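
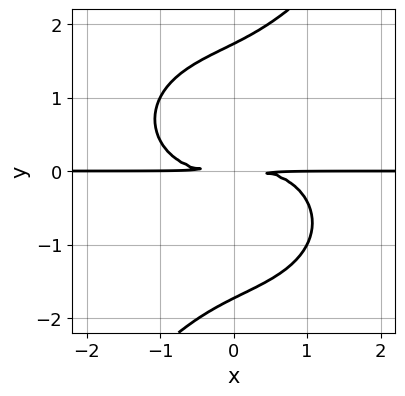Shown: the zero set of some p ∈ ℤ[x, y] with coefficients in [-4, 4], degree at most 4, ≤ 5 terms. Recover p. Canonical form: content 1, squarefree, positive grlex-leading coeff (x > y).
1. The degree is 4 — the shape is more complex than any degree-3 curve.
2. Observable constraints: every point of the x-axis in the box is on the curve.
3. Fitting integer coefficients to these (and the overall shape) gives p.

x^3*y + x*y^3 - y^4 + 3*y^2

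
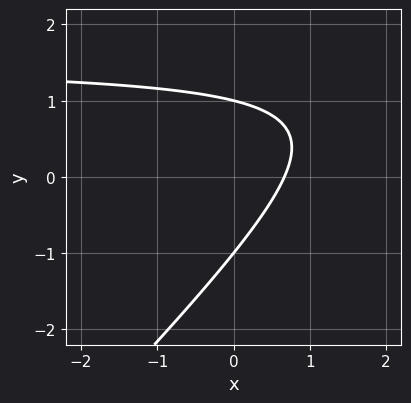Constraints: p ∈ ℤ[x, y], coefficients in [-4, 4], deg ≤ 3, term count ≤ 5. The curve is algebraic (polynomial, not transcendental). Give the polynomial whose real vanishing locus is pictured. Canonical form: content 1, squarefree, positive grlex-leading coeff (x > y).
2*x*y - 2*y^2 - 3*x + 2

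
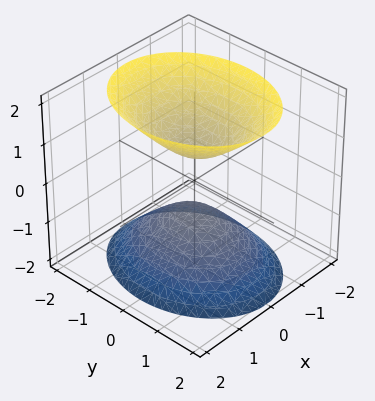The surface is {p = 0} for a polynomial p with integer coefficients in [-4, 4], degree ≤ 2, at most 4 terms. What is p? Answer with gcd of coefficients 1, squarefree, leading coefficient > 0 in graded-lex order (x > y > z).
1. The picture has 2 separate pieces. They look like related sheets of one shape, so recover p as a whole.
2. Degree: two sheets facing apart; a quadric, so deg p = 2.
3. Symmetries: it's symmetric under x → −x, forcing even powers of x; the z ↦ −z reflection is a symmetry, so z appears only in even powers; it's symmetric under y → −y, forcing even powers of y.
4. Observable constraints: no y-intercept at any integer in the box; no x-intercept at any integer in the box.
5. Matching integer coefficients to the picture gives p.

3*x^2 + 2*y^2 - 2*z^2 + 1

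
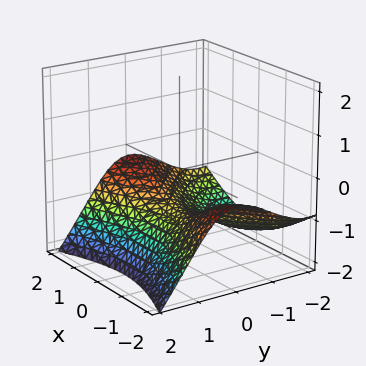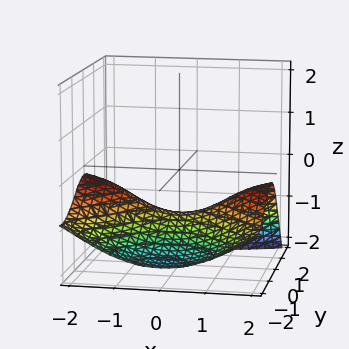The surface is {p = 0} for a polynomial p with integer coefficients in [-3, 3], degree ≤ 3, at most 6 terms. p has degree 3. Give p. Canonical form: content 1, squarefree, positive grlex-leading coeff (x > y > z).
x^2*z + y^3 + z^3 + 3*y^2 + 1

First, degree: the shape is more complex than any degree-2 surface, so deg p = 3.
Then, against the integer gridlines: the surface avoids every integer x-axis point in the box; it crosses the z-axis at the gridline z = -1; the surface avoids every integer y-axis point in the box.
Finally, fitting integer coefficients to these (and the overall shape) gives p.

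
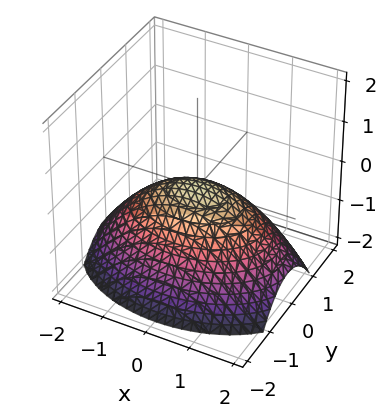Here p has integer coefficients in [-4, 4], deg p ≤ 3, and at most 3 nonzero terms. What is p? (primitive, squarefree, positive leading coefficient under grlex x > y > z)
(a) deg p = 2. A single bowl opening along one axis; a quadric.
(b) Symmetries: it's symmetric under y → −y, forcing even powers of y; mirror symmetry x ↦ −x ⇒ only even powers of x.
(c) From the visible intercepts: it crosses the z-axis at the gridline z = 0; it meets the x-axis at x = 0 (among the integer gridlines); it crosses the y-axis at the gridline y = 0.
(d) These observations pin down the coefficients.

x^2 + 2*y^2 + 3*z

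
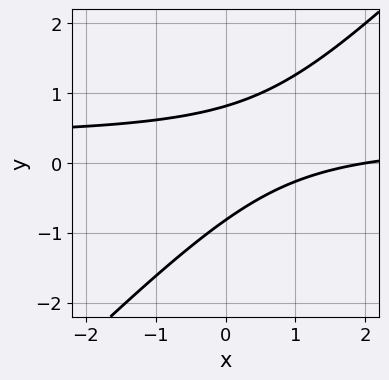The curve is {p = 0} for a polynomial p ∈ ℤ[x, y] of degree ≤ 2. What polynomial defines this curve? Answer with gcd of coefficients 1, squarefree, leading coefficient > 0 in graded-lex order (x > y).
3*x*y - 3*y^2 - x + 2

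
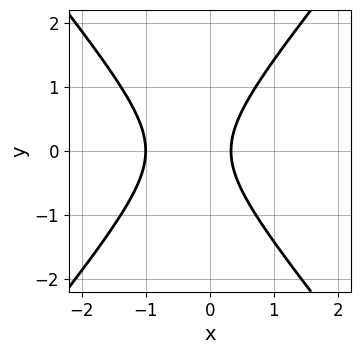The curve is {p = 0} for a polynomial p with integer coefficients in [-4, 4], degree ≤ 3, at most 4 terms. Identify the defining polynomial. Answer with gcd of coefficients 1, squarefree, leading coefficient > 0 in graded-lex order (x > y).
First, the degree is 2 — a generic line meets the curve in up to 2 points.
Next, symmetries: mirror symmetry y ↦ −y ⇒ only even powers of y.
Then, against the integer gridlines: one x-axis crossing is at x = -1; no y-intercept at any integer in the box.
Finally, the integer polynomial consistent with all of this is the stated p.

3*x^2 - 2*y^2 + 2*x - 1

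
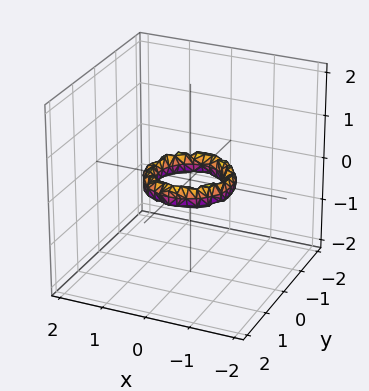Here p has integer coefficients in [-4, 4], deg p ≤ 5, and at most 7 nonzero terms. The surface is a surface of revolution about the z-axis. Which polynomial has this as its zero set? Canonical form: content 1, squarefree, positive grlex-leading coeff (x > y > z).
2*x^4 + 4*x^2*y^2 + 2*y^4 - 3*x^2 - 3*y^2 + 2*z^2 + 1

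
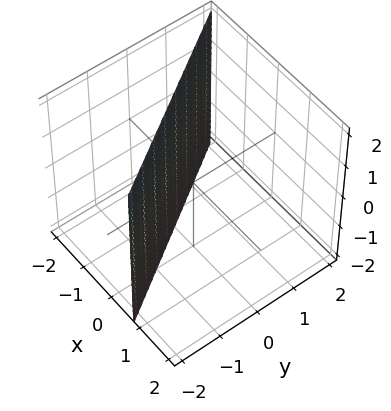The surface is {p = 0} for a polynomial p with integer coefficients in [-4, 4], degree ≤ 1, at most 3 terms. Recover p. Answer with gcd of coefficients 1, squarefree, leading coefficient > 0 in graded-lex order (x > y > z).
1. Degree: every cross-section is a straight line — this is a plane, so deg p = 1.
2. From the axis intercepts and sections: one y-axis crossing is at y = -1; the surface avoids every integer z-axis point in the box.
3. Putting this together gives p.

3*x + 2*y + 2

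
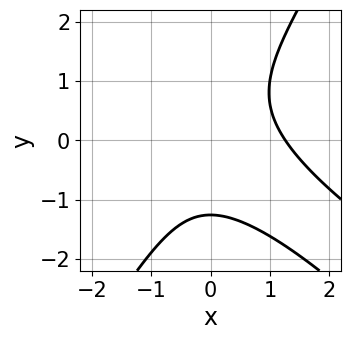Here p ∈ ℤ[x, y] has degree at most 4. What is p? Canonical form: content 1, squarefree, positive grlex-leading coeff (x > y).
x^3 + 2*x^2*y - y^3 - 2

deg p = 3.
Matching integer coefficients to the picture gives p.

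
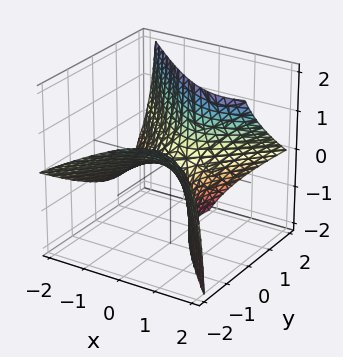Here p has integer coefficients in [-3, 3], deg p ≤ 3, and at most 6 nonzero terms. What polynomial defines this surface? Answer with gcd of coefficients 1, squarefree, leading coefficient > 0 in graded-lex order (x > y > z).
(a) The degree is 2 — no degree-1 surface has this shape.
(b) Against the integer gridlines: it crosses the x-axis at the gridline x = 0; one z-axis crossing is at z = 0; one y-axis crossing is at y = 0.
(c) The integer polynomial consistent with all of this is the stated p.

2*x^2 - 3*x*z - 2*y^2 - 3*y*z + 2*z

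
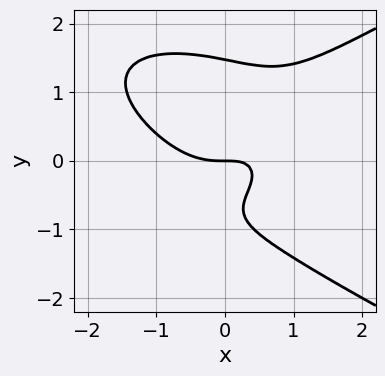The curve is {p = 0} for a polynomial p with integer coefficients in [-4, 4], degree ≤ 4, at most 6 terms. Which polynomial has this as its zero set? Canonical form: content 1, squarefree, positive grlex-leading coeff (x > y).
(a) Degree: no degree-3 curve has this shape, so deg p = 4.
(b) Reading off the gridlines: it crosses the y-axis at the gridline y = 0; it crosses the x-axis at the gridline x = 0.
(c) Solving for integer coefficients yields p as stated.

2*y^4 - 2*x^3 + 2*x*y - 3*y^2 - 2*y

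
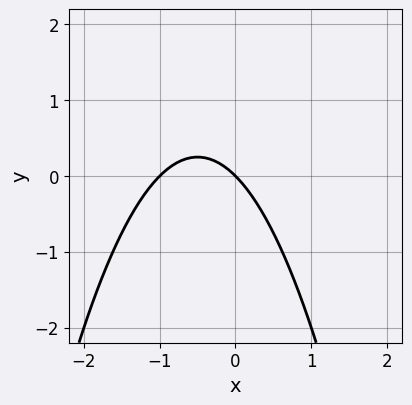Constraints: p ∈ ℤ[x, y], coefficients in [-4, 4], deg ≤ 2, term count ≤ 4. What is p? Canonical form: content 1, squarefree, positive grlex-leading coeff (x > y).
x^2 + x + y

First, degree: a generic line meets the curve in up to 2 points, so deg p = 2.
Then, observable constraints: it crosses the y-axis at the gridline y = 0; among the integer gridlines, it crosses the x-axis at x ∈ {-1, 0}.
Finally, fitting integer coefficients to these (and the overall shape) gives p.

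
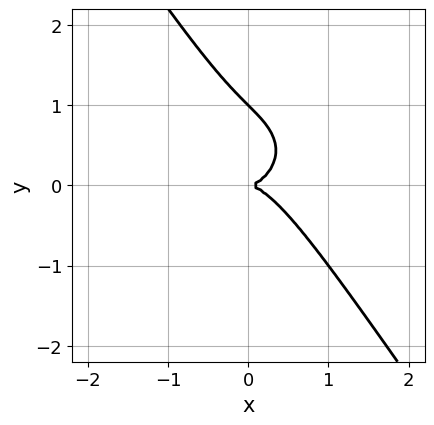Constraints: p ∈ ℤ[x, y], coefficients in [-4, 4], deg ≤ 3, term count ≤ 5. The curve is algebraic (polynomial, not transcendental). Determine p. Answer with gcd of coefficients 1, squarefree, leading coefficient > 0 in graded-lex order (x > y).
x^3 + x*y^2 + y^3 - y^2

First, degree: no degree-2 curve has this shape, so deg p = 3.
Then, checking where it meets the axes: it meets the x-axis at x = 0 (among the integer gridlines); among the integer gridlines, it crosses the y-axis at y ∈ {0, 1}.
Finally, solving for integer coefficients yields p as stated.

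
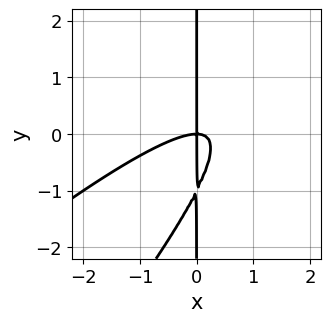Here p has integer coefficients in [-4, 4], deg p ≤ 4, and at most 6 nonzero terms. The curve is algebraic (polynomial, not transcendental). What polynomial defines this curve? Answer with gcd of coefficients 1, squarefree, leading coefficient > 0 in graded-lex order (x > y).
(a) deg p = 3.
(b) Against the integer gridlines: every point of the y-axis in the box is on the curve; it crosses the x-axis at the gridline x = 0.
(c) Assembling these constraints gives the stated polynomial.

x^3 - 2*x^2*y + x*y^2 + x*y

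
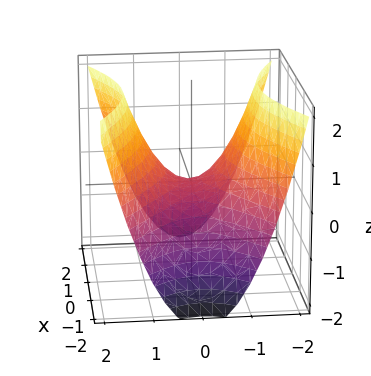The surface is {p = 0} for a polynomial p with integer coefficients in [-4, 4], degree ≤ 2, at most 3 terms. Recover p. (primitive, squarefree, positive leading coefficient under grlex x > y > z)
x^2 - 2*y^2 + 2*z

(a) Degree: a hyperbolic paraboloid; a quadric, so deg p = 2.
(b) Symmetries: the x ↦ −x reflection is a symmetry, so x appears only in even powers; mirror symmetry y ↦ −y ⇒ only even powers of y.
(c) Reading off the gridlines: it meets the x-axis at x = 0 (among the integer gridlines); it meets the z-axis at z = 0 (among the integer gridlines); it crosses the y-axis at the gridline y = 0.
(d) Solving for integer coefficients yields p as stated.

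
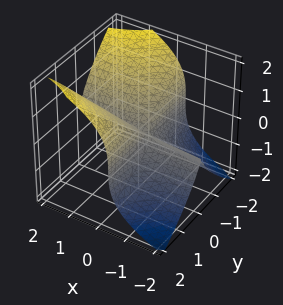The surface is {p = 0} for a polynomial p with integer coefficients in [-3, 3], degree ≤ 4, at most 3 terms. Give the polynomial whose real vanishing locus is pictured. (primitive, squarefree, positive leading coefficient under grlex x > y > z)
3*x*y^2 - 2*z^3 + y^2

(a) deg p = 3. A generic line meets the surface in up to 3 points.
(b) Observable constraints: one z-axis crossing is at z = 0; every point of the x-axis in the box is on the surface.
(c) Solving for integer coefficients yields p as stated.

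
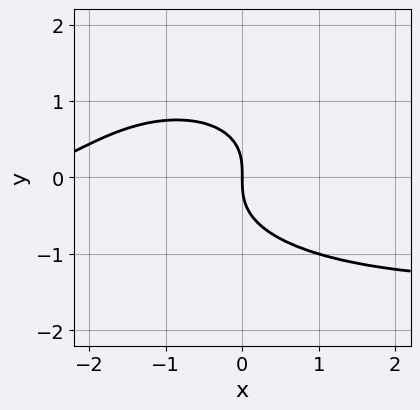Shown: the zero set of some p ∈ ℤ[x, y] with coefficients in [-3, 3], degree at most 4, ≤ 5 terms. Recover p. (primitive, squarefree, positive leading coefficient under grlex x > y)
First, degree: a generic line meets the curve in up to 3 points, so deg p = 3.
Next, reading off the gridlines: it meets the x-axis at x = 0 (among the integer gridlines); it meets the y-axis at y = 0 (among the integer gridlines).
Finally, solving for integer coefficients yields p as stated.

x^2*y + 3*y^3 + x^2 + 3*x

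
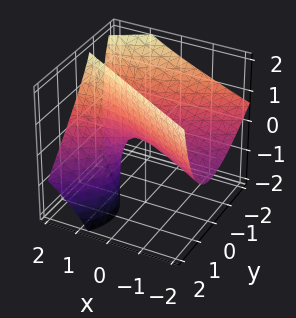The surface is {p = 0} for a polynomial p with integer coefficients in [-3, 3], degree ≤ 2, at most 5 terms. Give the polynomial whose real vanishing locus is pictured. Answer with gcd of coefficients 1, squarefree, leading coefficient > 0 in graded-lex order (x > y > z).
(a) Degree: a generic line meets the surface in up to 2 points, so deg p = 2.
(b) From the visible intercepts: it meets the z-axis at z = 0 (among the integer gridlines); one y-axis crossing is at y = 0; one x-axis crossing is at x = 0.
(c) Assembling these constraints gives the stated polynomial.

x^2 - 3*x*z - 3*y^2 - 3*y*z + 3*z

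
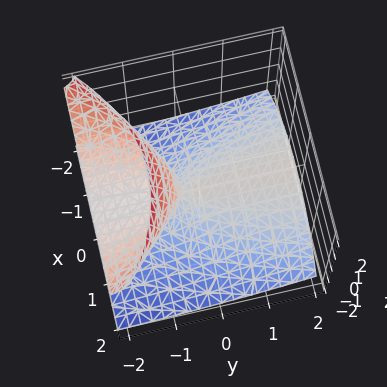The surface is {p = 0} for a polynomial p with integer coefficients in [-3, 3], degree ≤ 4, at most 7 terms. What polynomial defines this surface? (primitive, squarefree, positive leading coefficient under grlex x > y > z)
y*z^2 + z^3 + 2*x^2 + 3*y*z + z

First, deg p = 3. A generic line meets the surface in up to 3 points.
Then, reading off the gridlines: one x-axis crossing is at x = 0; every point of the y-axis in the box is on the surface.
Finally, assembling these constraints gives the stated polynomial.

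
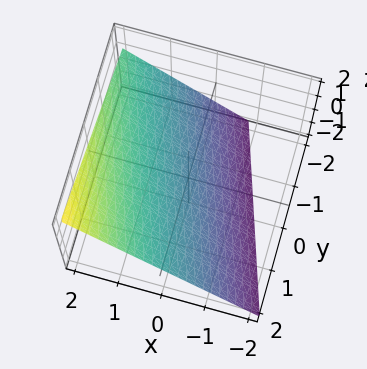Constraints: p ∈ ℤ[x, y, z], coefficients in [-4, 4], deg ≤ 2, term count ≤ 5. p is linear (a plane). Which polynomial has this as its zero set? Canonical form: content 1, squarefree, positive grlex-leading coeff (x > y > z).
3*x + y - 3*z - 2

1. Degree: the surface is flat (a plane), so deg p = 1.
2. Against the integer gridlines: one y-axis crossing is at y = 2.
3. Putting this together gives p.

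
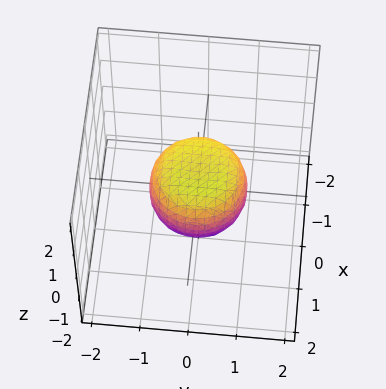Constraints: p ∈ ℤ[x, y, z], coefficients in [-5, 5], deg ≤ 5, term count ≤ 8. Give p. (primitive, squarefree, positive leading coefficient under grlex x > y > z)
1. Degree: a generic line meets the surface in up to 4 points, so deg p = 4.
2. Symmetry: the z-axis is an axis of rotation, so x and y enter only as x² + y².
3. Checking where it meets the axes: the y-axis gridline crossings are at y ∈ {-1, 1}; a circular section at z = 0 has radius exactly 1; among the integer gridlines, it crosses the x-axis at x ∈ {-1, 1}.
4. Assembling these constraints gives the stated polynomial.

2*x^4 + 4*x^2*y^2 + 2*y^4 - x^2 - y^2 + 2*z^2 - 1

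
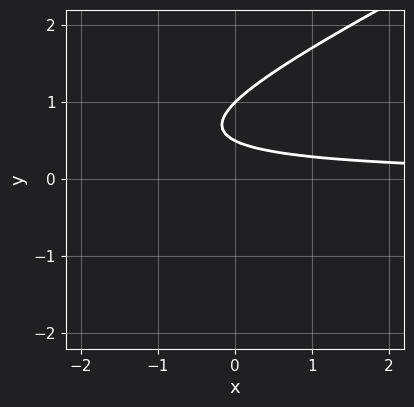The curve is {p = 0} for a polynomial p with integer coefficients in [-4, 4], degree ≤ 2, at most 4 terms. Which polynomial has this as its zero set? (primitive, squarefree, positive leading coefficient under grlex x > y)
(a) deg p = 2. No degree-1 curve has this shape.
(b) Observable constraints: the curve avoids every integer x-axis point in the box; it crosses the y-axis at the gridline y = 1.
(c) Matching integer coefficients to the picture gives p.

x*y - 2*y^2 + 3*y - 1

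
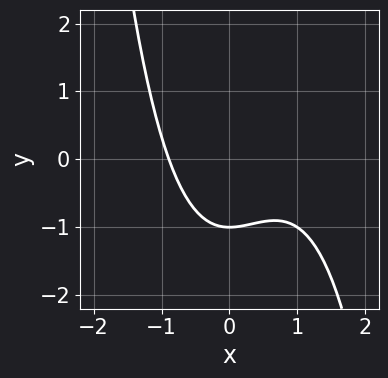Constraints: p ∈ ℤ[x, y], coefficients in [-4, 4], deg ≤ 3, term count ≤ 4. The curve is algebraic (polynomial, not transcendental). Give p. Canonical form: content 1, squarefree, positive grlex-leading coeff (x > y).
2*x^3 - 2*x^2 + 3*y + 3

(a) deg p = 3. No degree-2 curve has this shape.
(b) Checking where it meets the axes: one y-axis crossing is at y = -1.
(c) These observations pin down the coefficients.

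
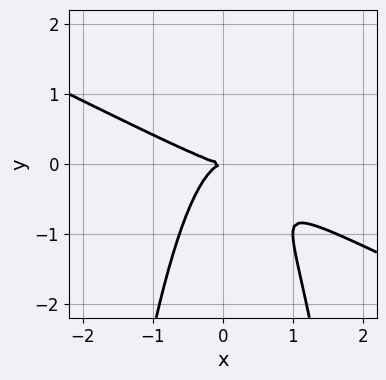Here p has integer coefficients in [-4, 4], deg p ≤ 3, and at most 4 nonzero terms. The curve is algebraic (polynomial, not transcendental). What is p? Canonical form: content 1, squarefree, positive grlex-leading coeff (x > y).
First, deg p = 3. No degree-2 curve has this shape.
Then, reading off the gridlines: it meets the x-axis at x = 0 (among the integer gridlines); it meets the y-axis at y = 0 (among the integer gridlines).
Finally, solving for integer coefficients yields p as stated.

x^3 + 2*x^2*y + y^2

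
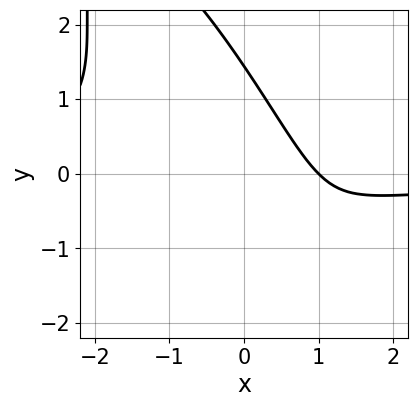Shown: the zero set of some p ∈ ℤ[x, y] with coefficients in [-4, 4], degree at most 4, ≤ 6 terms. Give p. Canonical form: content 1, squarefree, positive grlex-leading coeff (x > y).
1. The degree is 3 — no degree-2 curve has this shape.
2. From the axis intercepts and sections: it meets the x-axis at x = 1 (among the integer gridlines).
3. The integer polynomial consistent with all of this is the stated p.

3*x^2*y + 3*x*y^2 + y^3 + 3*x - 3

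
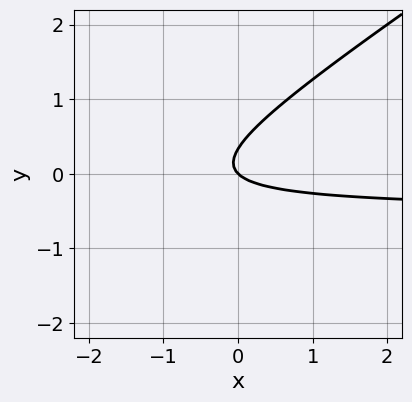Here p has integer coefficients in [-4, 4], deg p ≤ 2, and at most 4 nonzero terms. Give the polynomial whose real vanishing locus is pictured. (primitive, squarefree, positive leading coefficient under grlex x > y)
2*x*y - 3*y^2 + x + y

(a) deg p = 2. The shape is more complex than any degree-1 curve.
(b) Reading off the gridlines: one x-axis crossing is at x = 0; one y-axis crossing is at y = 0.
(c) These observations pin down the coefficients.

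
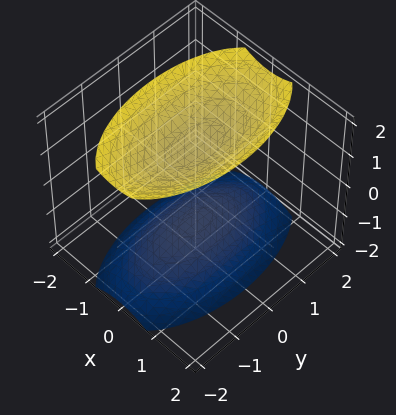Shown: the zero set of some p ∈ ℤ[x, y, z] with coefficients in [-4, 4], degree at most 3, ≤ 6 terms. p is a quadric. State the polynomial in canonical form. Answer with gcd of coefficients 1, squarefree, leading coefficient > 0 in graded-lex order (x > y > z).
3*x^2 + y^2 - 2*z^2 + 3

The picture has 2 separate pieces. They look like related sheets of one shape, so recover p as a whole.
deg p = 2. Two separate bowl-shaped sheets opening away from each other; a quadric.
Symmetries: the y ↦ −y reflection is a symmetry, so y appears only in even powers; mirror symmetry z ↦ −z ⇒ only even powers of z; the x ↦ −x reflection is a symmetry, so x appears only in even powers.
From the visible intercepts: the surface avoids every integer y-axis point in the box; the surface avoids every integer x-axis point in the box.
Solving for integer coefficients yields p as stated.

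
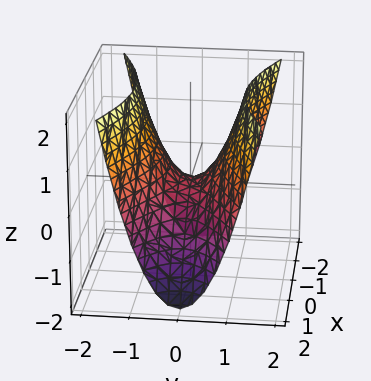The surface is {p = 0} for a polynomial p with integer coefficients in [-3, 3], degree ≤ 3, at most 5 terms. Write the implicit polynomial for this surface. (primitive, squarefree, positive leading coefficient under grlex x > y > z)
x^2 - 3*y^2 + 2*z

First, deg p = 2. A hyperbolic paraboloid; a quadric.
Next, symmetries: it's symmetric under y → −y, forcing even powers of y; it's symmetric under x → −x, forcing even powers of x.
Next, reading off the gridlines: one y-axis crossing is at y = 0; one x-axis crossing is at x = 0; one z-axis crossing is at z = 0.
Finally, together with the visible shape, these determine p as stated.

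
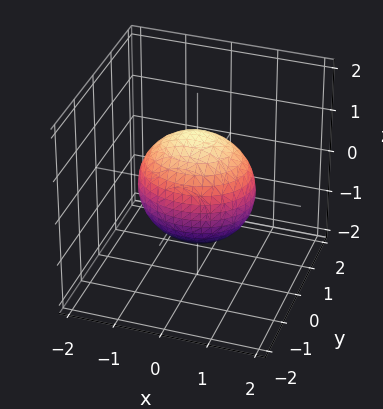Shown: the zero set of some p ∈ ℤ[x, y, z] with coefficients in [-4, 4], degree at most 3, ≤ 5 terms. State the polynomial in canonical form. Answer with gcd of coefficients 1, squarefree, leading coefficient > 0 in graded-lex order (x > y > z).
1. deg p = 2.
2. Symmetries: mirror symmetry z ↦ −z ⇒ only even powers of z; it's symmetric under y → −y, forcing even powers of y; mirror symmetry x ↦ −x ⇒ only even powers of x.
3. Reading off the gridlines: the y-axis gridline crossings are at y ∈ {-1, 1}.
4. Solving for integer coefficients yields p as stated.

2*x^2 + 3*y^2 + 2*z^2 - 3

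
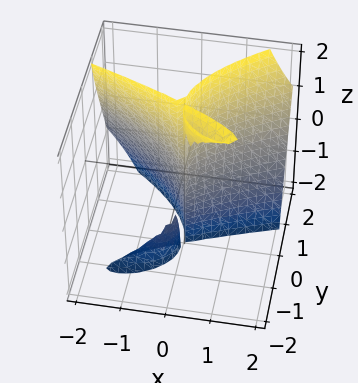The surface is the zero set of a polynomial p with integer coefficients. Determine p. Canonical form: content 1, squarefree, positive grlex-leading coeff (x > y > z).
First, the picture has 3 separate pieces.
Then, the degree is 3 — no degree-2 surface has this shape.
Next, against the integer gridlines: it meets the y-axis at y = 0 (among the integer gridlines); every point of the z-axis in the box is on the surface; it meets the x-axis at x = 0 (among the integer gridlines).
Finally, the integer polynomial consistent with all of this is the stated p.

x*y*z - y^3 + x^2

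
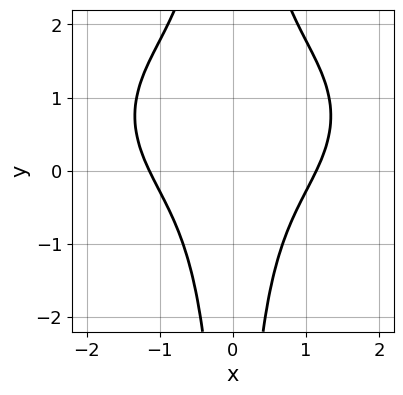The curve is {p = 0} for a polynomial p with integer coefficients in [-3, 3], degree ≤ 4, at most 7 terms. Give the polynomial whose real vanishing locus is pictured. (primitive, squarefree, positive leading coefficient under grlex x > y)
(a) deg p = 4. The shape is more complex than any degree-3 curve.
(b) Symmetries: mirror symmetry x ↦ −x ⇒ only even powers of x.
(c) From the visible intercepts: no y-intercept at any integer in the box.
(d) These observations pin down the coefficients.

x^4 + 2*x^2*y^2 - 3*x^2*y + x^2 - 3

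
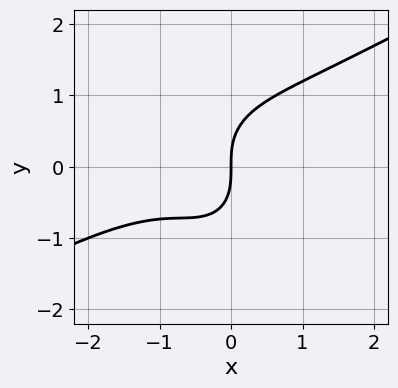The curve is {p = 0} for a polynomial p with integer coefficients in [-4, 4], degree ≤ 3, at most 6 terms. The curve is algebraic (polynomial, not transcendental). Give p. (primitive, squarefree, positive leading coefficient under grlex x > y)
2*x^3 - 3*x^2*y - 2*y^3 + 2*x^2 + 3*x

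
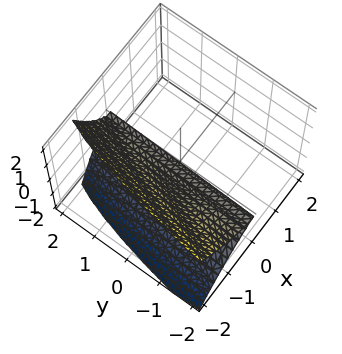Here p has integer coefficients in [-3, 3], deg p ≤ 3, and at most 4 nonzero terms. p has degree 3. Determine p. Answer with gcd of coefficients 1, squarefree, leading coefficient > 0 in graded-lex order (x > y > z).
First, deg p = 3. A generic line meets the surface in up to 3 points.
Then, from the visible intercepts: every point of the y-axis in the box is on the surface; it crosses the x-axis at the gridline x = 0; one z-axis crossing is at z = 0.
Finally, solving for integer coefficients yields p as stated.

2*x^3 - y*z^2 + 3*z^2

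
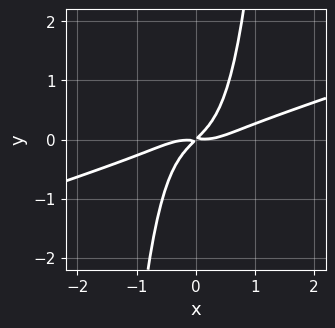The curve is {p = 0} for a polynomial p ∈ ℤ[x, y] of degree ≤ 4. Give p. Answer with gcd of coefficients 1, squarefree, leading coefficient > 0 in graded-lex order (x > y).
x^4 - 3*x^3*y - x*y + y^2

(a) deg p = 4. A generic line meets the curve in up to 4 points.
(b) Matching integer coefficients to the picture gives p.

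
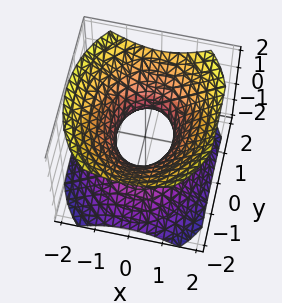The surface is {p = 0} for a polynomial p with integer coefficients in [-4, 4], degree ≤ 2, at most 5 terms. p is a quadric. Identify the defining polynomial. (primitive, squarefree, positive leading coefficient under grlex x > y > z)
Degree: an hourglass — one-sheet hyperboloid; a quadric, so deg p = 2.
Symmetries: the x ↦ −x reflection is a symmetry, so x appears only in even powers; the z ↦ −z reflection is a symmetry, so z appears only in even powers; it's symmetric under y → −y, forcing even powers of y.
Against the integer gridlines: it misses every integer gridline on the z-axis; the y-axis gridline crossings are at y ∈ {-1, 1}.
Assembling these constraints gives the stated polynomial.

3*x^2 + 2*y^2 - 3*z^2 - 2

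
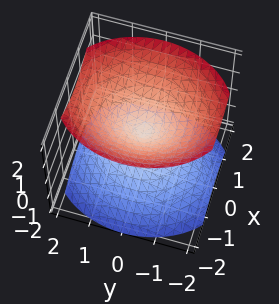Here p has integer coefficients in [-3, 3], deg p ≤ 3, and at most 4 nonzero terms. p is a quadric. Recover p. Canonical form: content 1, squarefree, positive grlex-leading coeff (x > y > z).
1. There are 2 components.
2. deg p = 2.
3. Symmetries: it's symmetric under x → −x, forcing even powers of x; it's symmetric under y → −y, forcing even powers of y; it's symmetric under z → −z, forcing even powers of z.
4. Observable constraints: it meets the y-axis at y = 0 (among the integer gridlines); one x-axis crossing is at x = 0.
5. Matching integer coefficients to the picture gives p.

3*x^2 + 2*y^2 - 3*z^2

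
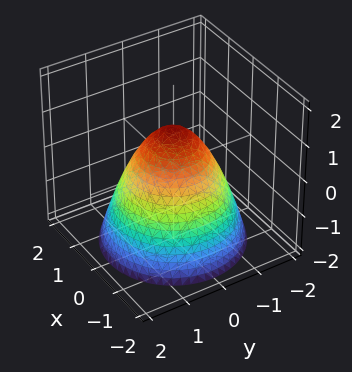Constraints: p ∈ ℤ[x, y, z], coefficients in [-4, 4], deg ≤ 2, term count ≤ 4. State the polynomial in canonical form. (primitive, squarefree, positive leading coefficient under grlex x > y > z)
x^2 + y^2 + z - 1

1. Degree: a generic line meets the surface in up to 2 points, so deg p = 2.
2. Symmetries: the z-axis is an axis of rotation, so x and y enter only as x² + y².
3. Reading off the gridlines: among the integer gridlines, it crosses the x-axis at x ∈ {-1, 1}; it crosses the z-axis at the gridline z = 1; a circular section at z = -1 has radius between 1 and 2; the y-axis gridline crossings are at y ∈ {-1, 1}.
4. These observations pin down the coefficients.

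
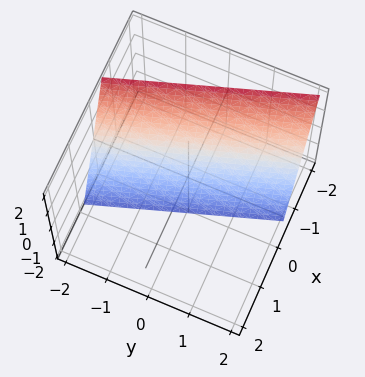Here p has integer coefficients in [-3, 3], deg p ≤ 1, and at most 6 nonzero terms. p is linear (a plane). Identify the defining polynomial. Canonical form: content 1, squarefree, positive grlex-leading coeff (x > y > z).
1. The degree is 1 — the surface is flat (a plane).
2. From the axis intercepts and sections: it crosses the z-axis at the gridline z = -2; it meets the y-axis at y = -2 (among the integer gridlines).
3. These observations pin down the coefficients.

3*x + y + z + 2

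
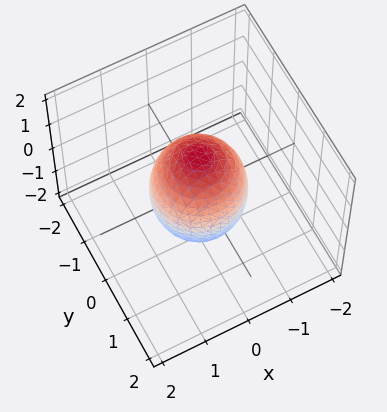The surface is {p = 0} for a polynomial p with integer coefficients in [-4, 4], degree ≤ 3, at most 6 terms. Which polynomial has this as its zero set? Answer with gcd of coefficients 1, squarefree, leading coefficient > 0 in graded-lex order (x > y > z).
2*x^2 + 2*y^2 + z^2 - 2

The degree is 2 — bounded and convex; a quadric.
Symmetries: rotational symmetry about the z-axis ⇒ p depends on x, y only through x² + y²; the z ↦ −z reflection is a symmetry, so z appears only in even powers.
Observable constraints: among the integer gridlines, it crosses the x-axis at x ∈ {-1, 1}; a circular section at z = -1 has radius between 0 and 1; among the integer gridlines, it crosses the y-axis at y ∈ {-1, 1}.
The integer polynomial consistent with all of this is the stated p.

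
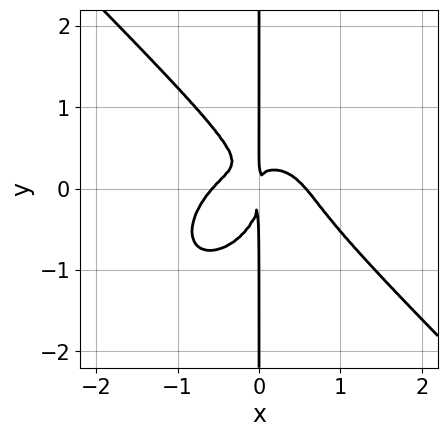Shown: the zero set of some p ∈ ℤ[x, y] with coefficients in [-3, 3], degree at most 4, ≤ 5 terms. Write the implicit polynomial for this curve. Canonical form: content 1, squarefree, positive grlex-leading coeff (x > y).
3*x^4 + 3*x*y^3 + 3*x^2*y - x^2

(a) deg p = 4. A generic line meets the curve in up to 4 points.
(b) From the axis intercepts and sections: every point of the y-axis in the box is on the curve.
(c) Assembling these constraints gives the stated polynomial.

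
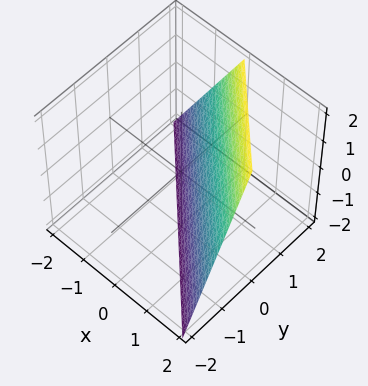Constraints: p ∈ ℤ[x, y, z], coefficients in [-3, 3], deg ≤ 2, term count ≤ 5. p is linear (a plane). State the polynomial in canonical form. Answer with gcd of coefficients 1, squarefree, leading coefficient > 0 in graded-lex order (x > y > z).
2*x + 2*y - z - 2

1. Degree: the surface is flat (a plane), so deg p = 1.
2. Reading off the gridlines: one y-axis crossing is at y = 1; one x-axis crossing is at x = 1.
3. Fitting integer coefficients to these (and the overall shape) gives p. Check: (0, 0, -2) on the z-axis lies on the surface, and p(0, 0, -2) = 0. ✓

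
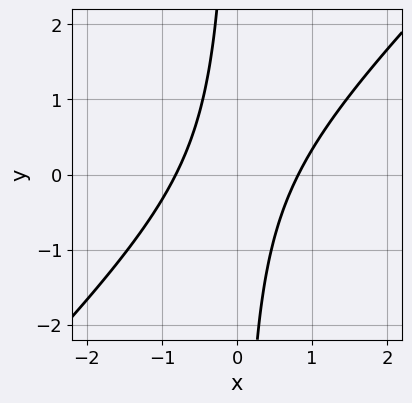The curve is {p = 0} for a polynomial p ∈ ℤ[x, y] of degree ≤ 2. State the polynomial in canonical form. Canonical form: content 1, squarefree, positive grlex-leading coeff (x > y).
3*x^2 - 3*x*y - 2

(a) Degree: the shape is more complex than any degree-1 curve, so deg p = 2.
(b) Against the integer gridlines: no y-intercept at any integer in the box.
(c) Assembling these constraints gives the stated polynomial.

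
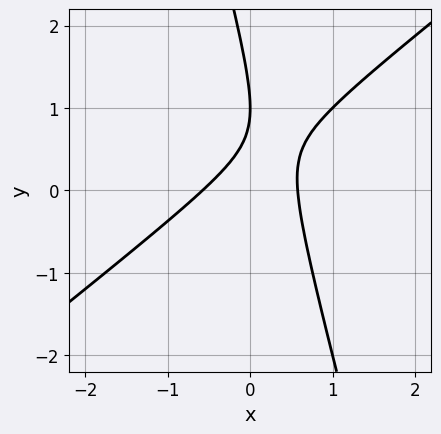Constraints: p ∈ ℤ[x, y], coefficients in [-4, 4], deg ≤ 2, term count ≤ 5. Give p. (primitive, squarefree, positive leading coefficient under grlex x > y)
3*x^2 - 3*x*y - y^2 + 2*y - 1

(a) deg p = 2.
(b) Reading off the gridlines: one y-axis crossing is at y = 1.
(c) Fitting integer coefficients to these (and the overall shape) gives p.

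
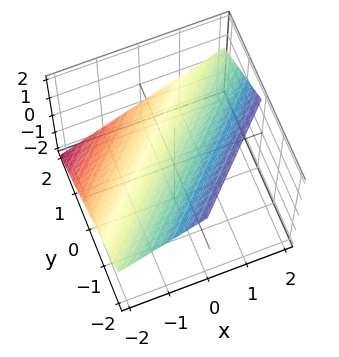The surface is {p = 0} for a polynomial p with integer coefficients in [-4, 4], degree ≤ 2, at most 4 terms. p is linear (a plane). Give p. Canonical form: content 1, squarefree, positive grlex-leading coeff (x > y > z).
2*x - 2*y - 3*z + 2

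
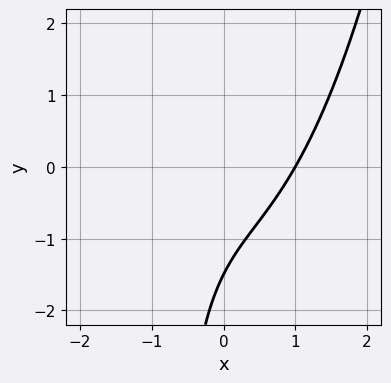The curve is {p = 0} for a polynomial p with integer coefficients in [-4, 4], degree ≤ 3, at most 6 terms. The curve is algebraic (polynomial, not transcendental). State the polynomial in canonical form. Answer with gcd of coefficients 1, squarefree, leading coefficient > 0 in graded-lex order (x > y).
(a) Degree: a generic line meets the curve in up to 3 points, so deg p = 3.
(b) Checking where it meets the axes: one x-axis crossing is at x = 1.
(c) These observations pin down the coefficients.

2*x^3 - 2*x*y + x - 2*y - 3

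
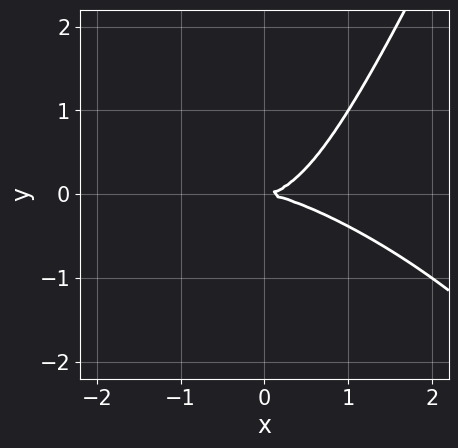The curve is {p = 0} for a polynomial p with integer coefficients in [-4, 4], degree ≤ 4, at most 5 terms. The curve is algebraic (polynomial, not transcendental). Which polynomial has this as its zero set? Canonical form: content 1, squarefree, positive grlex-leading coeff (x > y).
x^3 + 2*x^2*y + x*y^2 - y^3 - 3*y^2

Degree: a generic line meets the curve in up to 3 points, so deg p = 3.
Checking where it meets the axes: one x-axis crossing is at x = 0; one y-axis crossing is at y = 0.
Fitting integer coefficients to these (and the overall shape) gives p.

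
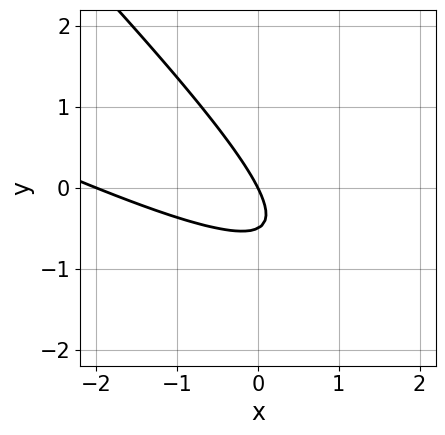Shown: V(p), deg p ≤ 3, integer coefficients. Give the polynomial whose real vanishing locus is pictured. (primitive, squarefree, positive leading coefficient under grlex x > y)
x^2 + 3*x*y + 2*y^2 + 2*x + y

First, degree: the shape is more complex than any degree-1 curve, so deg p = 2.
Then, reading off the gridlines: among the integer gridlines, it crosses the x-axis at x ∈ {-2, 0}; it meets the y-axis at y = 0 (among the integer gridlines).
Finally, together with the visible shape, these determine p as stated.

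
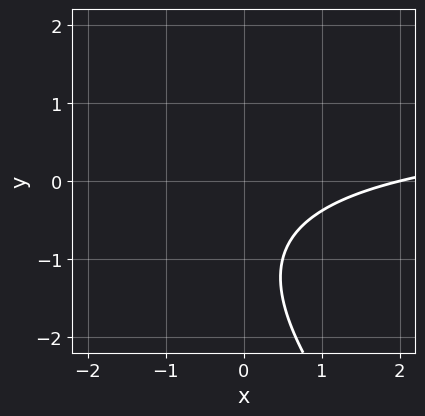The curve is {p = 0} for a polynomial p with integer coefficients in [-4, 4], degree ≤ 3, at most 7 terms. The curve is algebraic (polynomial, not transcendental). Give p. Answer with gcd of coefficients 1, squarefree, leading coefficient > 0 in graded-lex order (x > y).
Degree: the shape is more complex than any degree-1 curve, so deg p = 2.
Against the integer gridlines: one x-axis crossing is at x = 2; it misses every integer gridline on the y-axis.
Assembling these constraints gives the stated polynomial.

x*y + y^2 - x + 2*y + 2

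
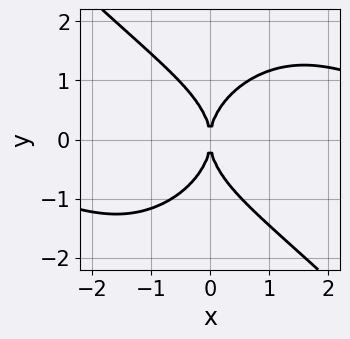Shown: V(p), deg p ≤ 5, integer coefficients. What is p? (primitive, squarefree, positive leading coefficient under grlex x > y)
x^3*y + y^4 - 3*x^2

First, the degree is 4 — the shape is more complex than any degree-3 curve.
Next, reading off the gridlines: it meets the x-axis at x = 0 (among the integer gridlines); it crosses the y-axis at the gridline y = 0.
Finally, assembling these constraints gives the stated polynomial.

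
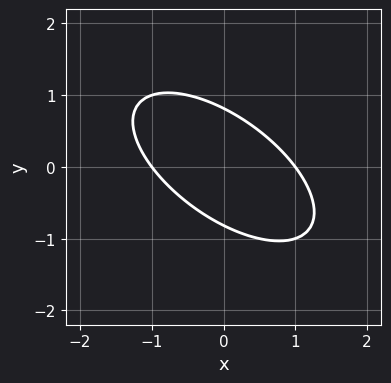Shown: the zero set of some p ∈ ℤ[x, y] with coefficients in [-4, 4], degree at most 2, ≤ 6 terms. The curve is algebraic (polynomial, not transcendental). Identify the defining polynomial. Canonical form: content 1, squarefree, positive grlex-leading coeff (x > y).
2*x^2 + 3*x*y + 3*y^2 - 2

(a) deg p = 2.
(b) Observable constraints: among the integer gridlines, it crosses the x-axis at x ∈ {-1, 1}.
(c) Solving for integer coefficients yields p as stated.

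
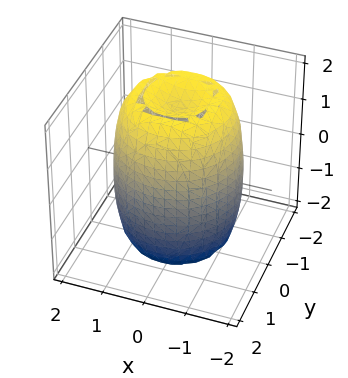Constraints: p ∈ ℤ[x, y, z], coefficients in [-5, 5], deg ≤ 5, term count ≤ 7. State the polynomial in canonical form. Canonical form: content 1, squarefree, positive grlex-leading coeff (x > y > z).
2*x^4 + 4*x^2*y^2 + 2*y^4 - 3*x^2 - 3*y^2 + z^2 - 3

(a) The degree is 4 — no degree-3 surface has this shape.
(b) Symmetries: rotational symmetry about the z-axis ⇒ p depends on x, y only through x² + y².
(c) From the axis intercepts and sections: a circular section at z = -1 has radius between 1 and 2.
(d) Assembling these constraints gives the stated polynomial.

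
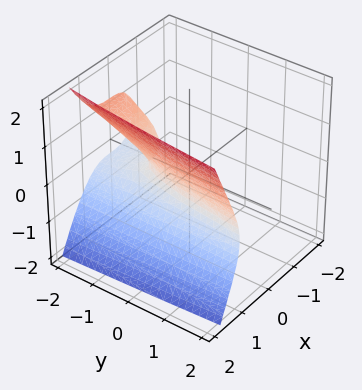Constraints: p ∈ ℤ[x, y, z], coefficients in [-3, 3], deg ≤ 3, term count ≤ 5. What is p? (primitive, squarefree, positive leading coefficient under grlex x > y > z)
(a) The degree is 3 — a generic line meets the surface in up to 3 points.
(b) From the axis intercepts and sections: no z-intercept at any integer in the box; it meets the y-axis at y = -1 (among the integer gridlines).
(c) These observations pin down the coefficients.

3*x^3 - y*z - 3*z^2 - y - 1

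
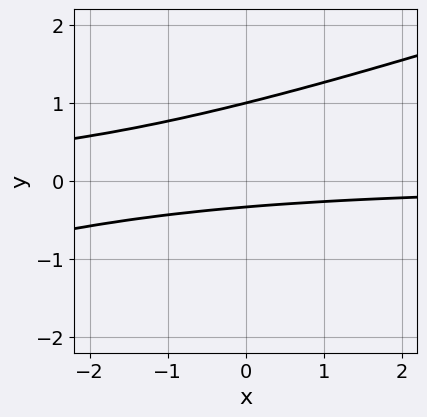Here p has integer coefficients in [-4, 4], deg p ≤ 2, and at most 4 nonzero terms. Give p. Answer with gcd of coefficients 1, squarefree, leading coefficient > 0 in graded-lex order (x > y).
x*y - 3*y^2 + 2*y + 1

Degree: the shape is more complex than any degree-1 curve, so deg p = 2.
From the visible intercepts: one y-axis crossing is at y = 1; it misses every integer gridline on the x-axis.
Matching integer coefficients to the picture gives p.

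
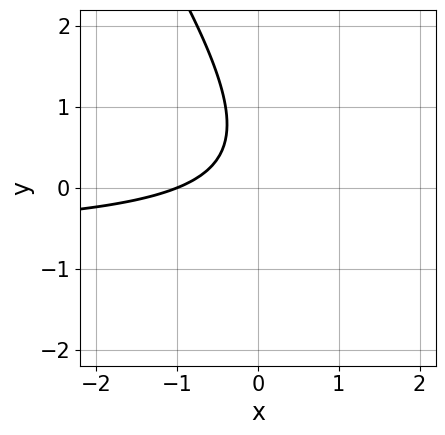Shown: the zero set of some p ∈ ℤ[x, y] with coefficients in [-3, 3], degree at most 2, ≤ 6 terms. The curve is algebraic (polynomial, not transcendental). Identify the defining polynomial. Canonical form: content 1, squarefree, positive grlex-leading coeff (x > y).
3*x*y + 2*y^2 + 2*x - 2*y + 2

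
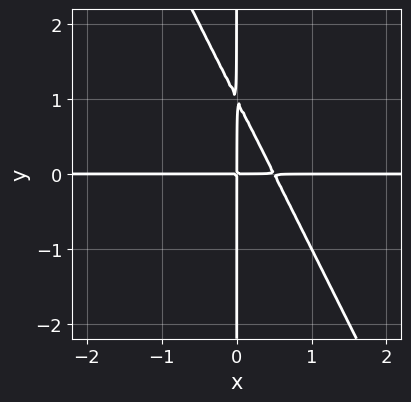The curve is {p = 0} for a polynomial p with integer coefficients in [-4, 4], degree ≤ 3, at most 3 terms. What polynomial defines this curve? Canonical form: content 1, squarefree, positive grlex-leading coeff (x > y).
deg p = 3.
From the axis intercepts and sections: the visible y-axis segment lies entirely on the curve; the visible x-axis segment lies entirely on the curve.
Assembling these constraints gives the stated polynomial.

2*x^2*y + x*y^2 - x*y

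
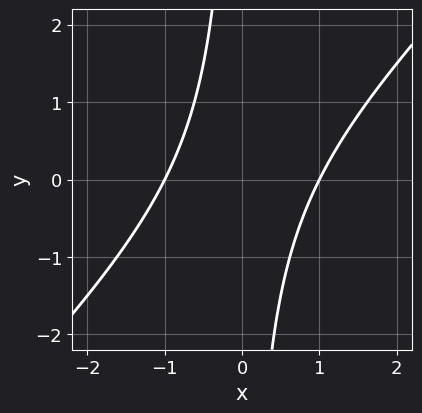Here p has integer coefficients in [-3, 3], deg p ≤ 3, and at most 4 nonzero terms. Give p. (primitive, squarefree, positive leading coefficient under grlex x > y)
Degree: no degree-1 curve has this shape, so deg p = 2.
From the visible intercepts: the x-axis gridline crossings are at x ∈ {-1, 1}; no y-intercept at any integer in the box.
These observations pin down the coefficients.

x^2 - x*y - 1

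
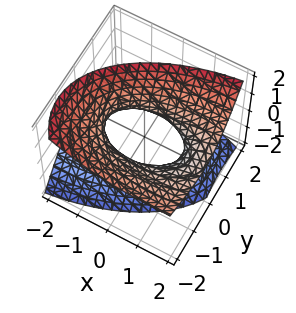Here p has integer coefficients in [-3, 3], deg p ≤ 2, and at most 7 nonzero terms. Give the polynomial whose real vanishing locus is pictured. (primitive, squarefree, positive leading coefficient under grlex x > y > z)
First, deg p = 2. A generic line meets the surface in up to 2 points.
Then, from the visible intercepts: the surface avoids every integer z-axis point in the box.
Finally, matching integer coefficients to the picture gives p.

x^2 - 3*x*z + 3*y^2 + 3*y*z - 3*z^2 - 2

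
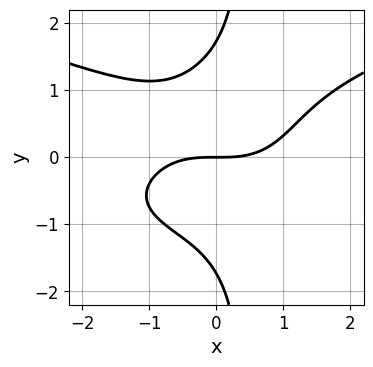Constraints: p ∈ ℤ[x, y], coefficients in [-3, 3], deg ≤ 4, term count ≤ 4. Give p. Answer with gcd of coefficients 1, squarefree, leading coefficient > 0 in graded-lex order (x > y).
1. The degree is 4 — the shape is more complex than any degree-3 curve.
2. From the visible intercepts: it crosses the x-axis at the gridline x = 0; it meets the y-axis at y = 0 (among the integer gridlines).
3. Assembling these constraints gives the stated polynomial.

2*x*y^3 - x^3 - y^3 + 3*y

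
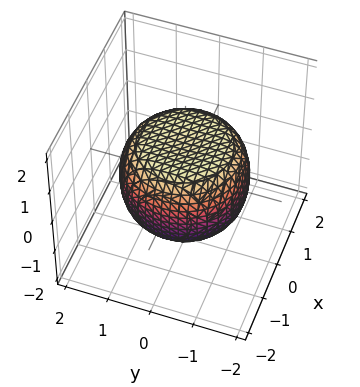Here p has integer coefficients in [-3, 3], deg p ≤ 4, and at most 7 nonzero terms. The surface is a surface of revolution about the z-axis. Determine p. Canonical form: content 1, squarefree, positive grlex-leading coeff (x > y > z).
x^4 + 2*x^2*y^2 + y^4 - x^2 - y^2 + 2*z^2 - 2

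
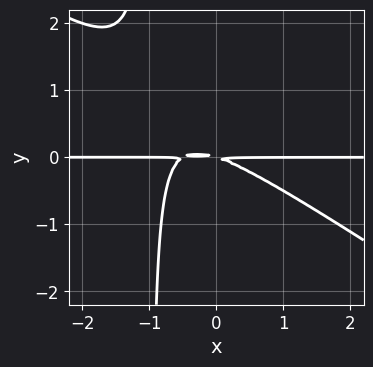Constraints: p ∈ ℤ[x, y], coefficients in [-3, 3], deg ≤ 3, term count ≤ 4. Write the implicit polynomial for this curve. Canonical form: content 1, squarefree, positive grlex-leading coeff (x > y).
2*x^2*y + 3*x*y^2 + x*y + 3*y^2

The degree is 3 — the shape is more complex than any degree-2 curve.
Checking where it meets the axes: the visible x-axis segment lies entirely on the curve.
The integer polynomial consistent with all of this is the stated p.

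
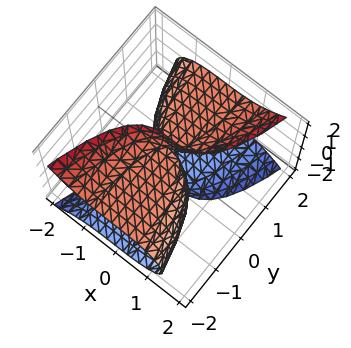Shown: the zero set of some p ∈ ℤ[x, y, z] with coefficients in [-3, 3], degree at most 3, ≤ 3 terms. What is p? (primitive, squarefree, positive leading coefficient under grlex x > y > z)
(a) deg p = 3. No degree-2 surface has this shape.
(b) From the axis intercepts and sections: it meets the x-axis at x = 0 (among the integer gridlines); it meets the y-axis at y = 0 (among the integer gridlines); the visible z-axis segment lies entirely on the surface.
(c) These observations pin down the coefficients.

2*x^3 - 2*y*z^2 + 3*y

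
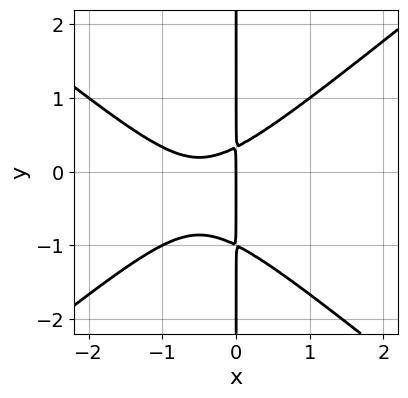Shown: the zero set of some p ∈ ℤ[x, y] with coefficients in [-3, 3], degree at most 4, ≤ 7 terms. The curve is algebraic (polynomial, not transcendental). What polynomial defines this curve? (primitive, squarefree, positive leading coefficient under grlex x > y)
2*x^3 - 3*x*y^2 + 2*x^2 - 2*x*y + x

(a) The degree is 3 — a generic line meets the curve in up to 3 points.
(b) Observable constraints: the visible y-axis segment lies entirely on the curve; it crosses the x-axis at the gridline x = 0.
(c) These observations pin down the coefficients.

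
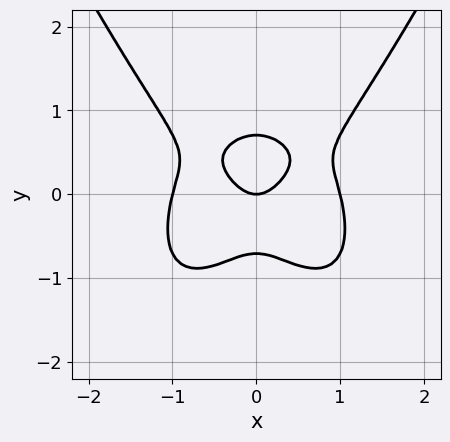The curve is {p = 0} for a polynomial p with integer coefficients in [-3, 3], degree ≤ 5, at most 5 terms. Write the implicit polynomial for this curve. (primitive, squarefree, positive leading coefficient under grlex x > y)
deg p = 4.
Symmetries: the x ↦ −x reflection is a symmetry, so x appears only in even powers.
Observable constraints: it meets the y-axis at y = 0 (among the integer gridlines); the x-axis gridline crossings are at x ∈ {-1, 0, 1}.
These observations pin down the coefficients.

2*x^4 - 2*y^3 - 2*x^2 + y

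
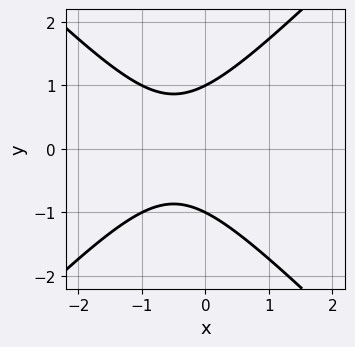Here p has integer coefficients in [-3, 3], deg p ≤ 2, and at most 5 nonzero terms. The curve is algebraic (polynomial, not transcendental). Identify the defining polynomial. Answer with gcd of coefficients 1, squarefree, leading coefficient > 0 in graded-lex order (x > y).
Degree: a generic line meets the curve in up to 2 points, so deg p = 2.
Symmetries: the y ↦ −y reflection is a symmetry, so y appears only in even powers.
From the axis intercepts and sections: among the integer gridlines, it crosses the y-axis at y ∈ {-1, 1}; it misses every integer gridline on the x-axis.
These observations pin down the coefficients.

x^2 - y^2 + x + 1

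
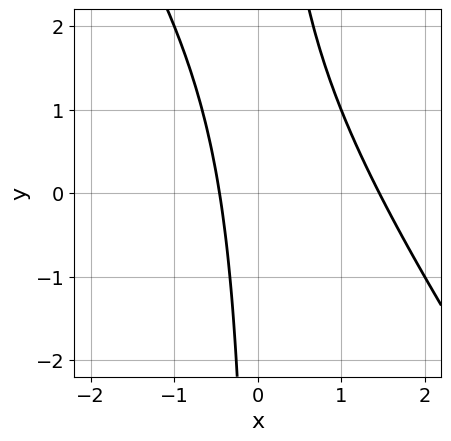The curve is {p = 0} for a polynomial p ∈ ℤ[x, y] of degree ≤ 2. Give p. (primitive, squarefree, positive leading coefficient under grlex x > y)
First, the degree is 2 — the shape is more complex than any degree-1 curve.
Then, from the axis intercepts and sections: the curve avoids every integer y-axis point in the box.
Finally, these observations pin down the coefficients.

3*x^2 + 2*x*y - 3*x - 2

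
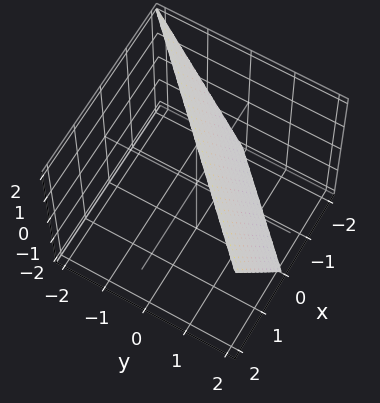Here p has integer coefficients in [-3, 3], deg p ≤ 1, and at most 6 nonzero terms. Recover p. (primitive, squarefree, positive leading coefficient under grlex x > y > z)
The degree is 1 — every cross-section is a straight line — this is a plane.
Observable constraints: one z-axis crossing is at z = 2; it meets the x-axis at x = -1 (among the integer gridlines).
Fitting integer coefficients to these (and the overall shape) gives p. Check: (0, 1, 0) on the y-axis lies on the surface, and p(0, 1, 0) = 0. ✓

2*x - 2*y - z + 2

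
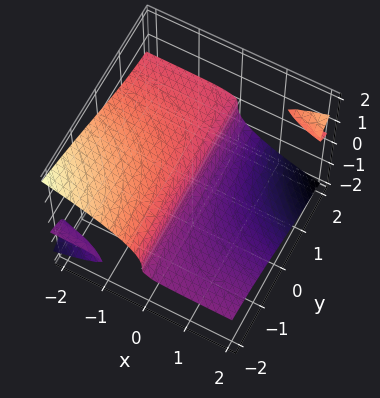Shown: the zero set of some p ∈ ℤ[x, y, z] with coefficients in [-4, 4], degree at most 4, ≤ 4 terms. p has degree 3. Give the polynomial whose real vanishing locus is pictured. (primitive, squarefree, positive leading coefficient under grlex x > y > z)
1. There are 3 components. Treating them together as one polynomial.
2. deg p = 3. No degree-2 surface has this shape.
3. From the visible intercepts: every point of the y-axis in the box is on the surface; one z-axis crossing is at z = 0; it meets the x-axis at x = 0 (among the integer gridlines).
4. Together with the visible shape, these determine p as stated.

2*x*y*z - 3*z^3 - 2*x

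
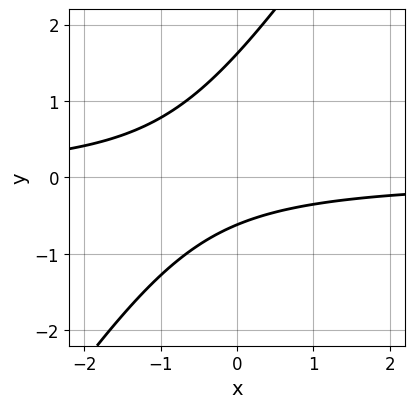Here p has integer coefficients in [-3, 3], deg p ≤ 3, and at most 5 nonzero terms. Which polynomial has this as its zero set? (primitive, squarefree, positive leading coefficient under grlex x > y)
3*x*y - 2*y^2 + 2*y + 2

The degree is 2 — no degree-1 curve has this shape.
Checking where it meets the axes: no x-intercept at any integer in the box.
Assembling these constraints gives the stated polynomial.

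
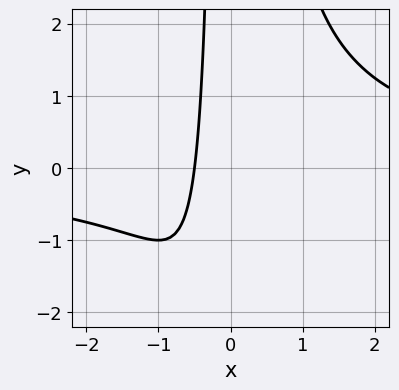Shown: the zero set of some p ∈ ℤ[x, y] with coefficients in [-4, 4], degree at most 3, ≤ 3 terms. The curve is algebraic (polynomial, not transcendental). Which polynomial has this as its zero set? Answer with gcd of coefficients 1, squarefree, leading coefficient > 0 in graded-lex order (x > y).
x^2*y - 2*x - 1

deg p = 3.
Observable constraints: no y-intercept at any integer in the box.
Matching integer coefficients to the picture gives p.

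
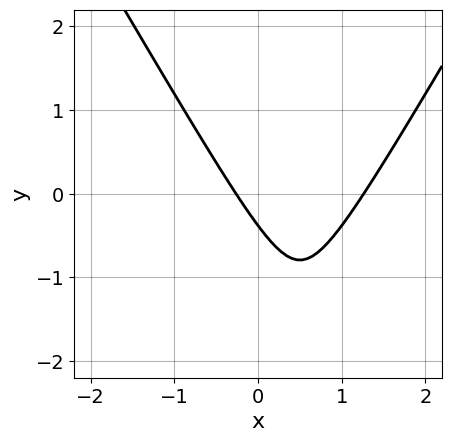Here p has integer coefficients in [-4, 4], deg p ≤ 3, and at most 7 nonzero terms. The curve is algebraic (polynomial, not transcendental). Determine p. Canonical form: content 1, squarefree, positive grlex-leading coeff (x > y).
3*x^2 - y^2 - 3*x - 3*y - 1

(a) The degree is 2 — no degree-1 curve has this shape.
(b) Putting this together gives p.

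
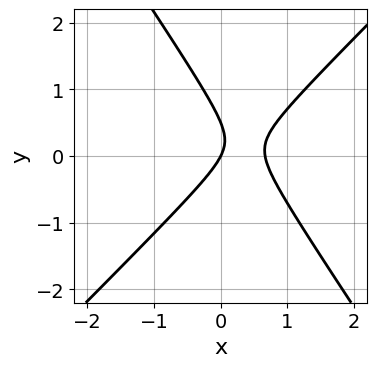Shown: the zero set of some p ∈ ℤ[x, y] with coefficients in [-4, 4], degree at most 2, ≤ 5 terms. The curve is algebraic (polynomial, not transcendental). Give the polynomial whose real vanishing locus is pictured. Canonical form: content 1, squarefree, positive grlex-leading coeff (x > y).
The degree is 2 — the shape is more complex than any degree-1 curve.
Checking where it meets the axes: it meets the y-axis at y = 0 (among the integer gridlines); it crosses the x-axis at the gridline x = 0.
Fitting integer coefficients to these (and the overall shape) gives p.

3*x^2 - x*y - 2*y^2 - 2*x + y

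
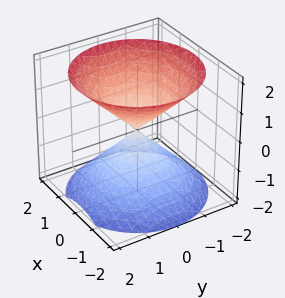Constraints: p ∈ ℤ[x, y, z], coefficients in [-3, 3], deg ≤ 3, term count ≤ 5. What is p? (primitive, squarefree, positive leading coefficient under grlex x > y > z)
1. There are 2 components. Treating them together as one polynomial.
2. deg p = 2. A double cone through the origin; a quadric.
3. Symmetries: rotational symmetry about the z-axis ⇒ p depends on x, y only through x² + y²; it's symmetric under z → −z, forcing even powers of z.
4. From the axis intercepts and sections: it meets the x-axis at x = 0 (among the integer gridlines); a circular section at z = -1 has radius exactly 1; it crosses the y-axis at the gridline y = 0; it crosses the z-axis at the gridline z = 0.
5. Assembling these constraints gives the stated polynomial.

x^2 + y^2 - z^2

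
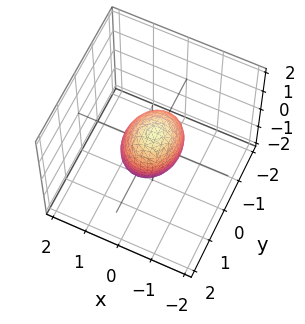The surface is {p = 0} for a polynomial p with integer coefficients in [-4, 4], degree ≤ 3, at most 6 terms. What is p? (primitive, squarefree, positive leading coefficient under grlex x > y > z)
Degree: the shape is more complex than any degree-1 surface, so deg p = 2.
From the visible intercepts: the y-axis gridline crossings are at y ∈ {-1, 1}.
Fitting integer coefficients to these (and the overall shape) gives p.

3*x^2 + x*z + 2*y^2 - y*z + z^2 - 2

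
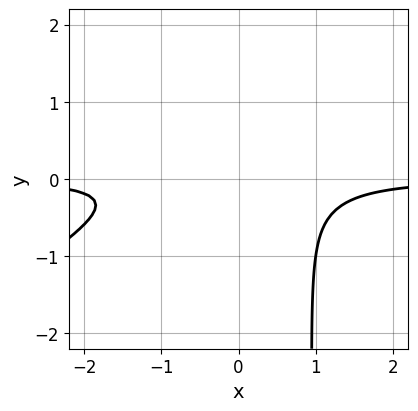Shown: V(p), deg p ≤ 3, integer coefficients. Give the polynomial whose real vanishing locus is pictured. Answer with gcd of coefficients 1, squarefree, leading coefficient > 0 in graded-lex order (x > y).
First, degree: the shape is more complex than any degree-2 curve, so deg p = 3.
Then, against the integer gridlines: the curve avoids every integer x-axis point in the box; it misses every integer gridline on the y-axis.
Finally, fitting integer coefficients to these (and the overall shape) gives p.

2*x^2*y - 3*x*y^2 + 3*y^2 - y + 1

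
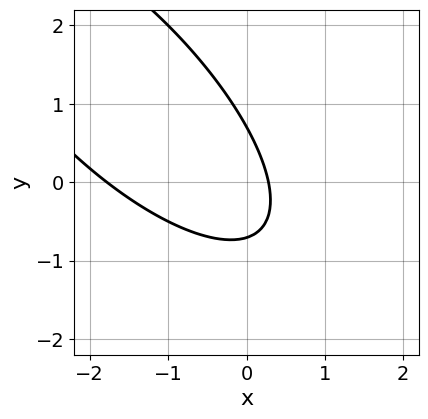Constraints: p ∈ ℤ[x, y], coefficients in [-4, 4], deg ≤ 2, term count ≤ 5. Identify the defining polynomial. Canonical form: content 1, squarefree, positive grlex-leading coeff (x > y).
2*x^2 + 3*x*y + 2*y^2 + 3*x - 1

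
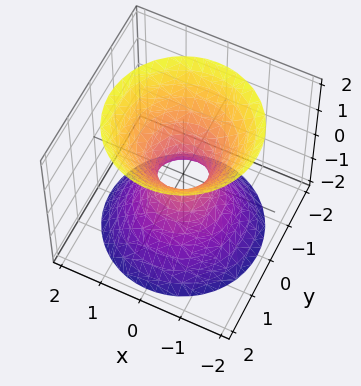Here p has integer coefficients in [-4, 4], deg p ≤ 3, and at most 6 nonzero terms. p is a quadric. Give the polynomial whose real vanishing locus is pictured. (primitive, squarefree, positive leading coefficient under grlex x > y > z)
3*x^2 + 3*y^2 - 2*z^2 - 1

1. deg p = 2.
2. Symmetries: the z ↦ −z reflection is a symmetry, so z appears only in even powers; rotational symmetry about the z-axis ⇒ p depends on x, y only through x² + y².
3. Checking where it meets the axes: a circular section at z = -2 has radius between 1 and 2; the surface avoids every integer z-axis point in the box.
4. Assembling these constraints gives the stated polynomial.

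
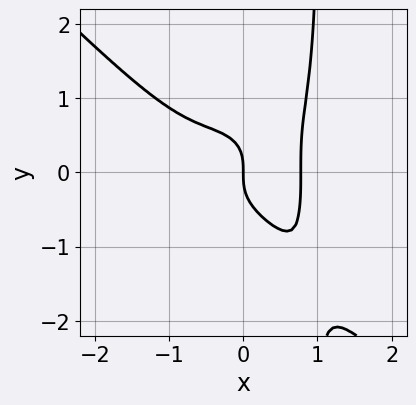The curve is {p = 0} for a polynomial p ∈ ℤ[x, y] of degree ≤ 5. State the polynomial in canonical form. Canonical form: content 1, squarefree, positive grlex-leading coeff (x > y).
3*x^4 + 3*x*y^3 + x^3 - 3*y^3 - 2*x

(a) The degree is 4 — no degree-3 curve has this shape.
(b) From the axis intercepts and sections: one y-axis crossing is at y = 0; it crosses the x-axis at the gridline x = 0.
(c) Fitting integer coefficients to these (and the overall shape) gives p.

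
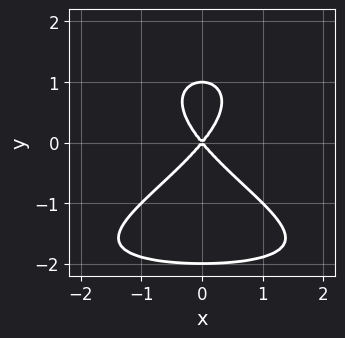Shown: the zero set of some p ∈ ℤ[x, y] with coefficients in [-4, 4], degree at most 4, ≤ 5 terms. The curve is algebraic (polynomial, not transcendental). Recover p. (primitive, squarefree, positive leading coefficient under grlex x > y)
First, deg p = 4. The shape is more complex than any degree-3 curve.
Next, symmetries: the x ↦ −x reflection is a symmetry, so x appears only in even powers.
Next, against the integer gridlines: it meets the x-axis at x = 0 (among the integer gridlines); among the integer gridlines, it crosses the y-axis at y ∈ {-2, 0, 1}.
Finally, together with the visible shape, these determine p as stated.

y^4 + x^2*y + y^3 + 3*x^2 - 2*y^2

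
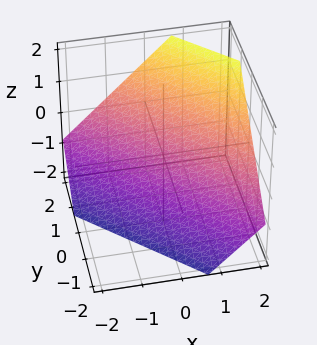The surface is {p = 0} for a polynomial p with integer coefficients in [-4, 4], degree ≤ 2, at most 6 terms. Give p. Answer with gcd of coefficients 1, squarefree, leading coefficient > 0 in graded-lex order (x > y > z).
First, deg p = 1. Every cross-section is a straight line — this is a plane.
Finally, matching integer coefficients to the picture gives p.

3*x + 3*y - 3*z - 2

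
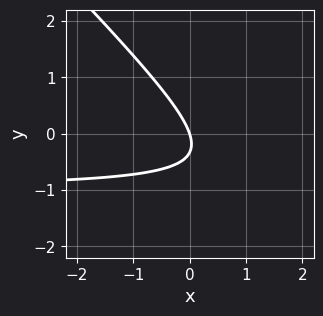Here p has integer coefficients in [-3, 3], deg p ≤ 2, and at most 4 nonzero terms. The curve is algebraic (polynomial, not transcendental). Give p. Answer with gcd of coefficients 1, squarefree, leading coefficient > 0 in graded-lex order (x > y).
3*x*y + 3*y^2 + 3*x + y

1. deg p = 2.
2. Checking where it meets the axes: it crosses the x-axis at the gridline x = 0; one y-axis crossing is at y = 0.
3. Assembling these constraints gives the stated polynomial.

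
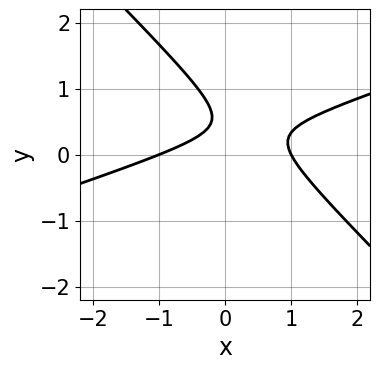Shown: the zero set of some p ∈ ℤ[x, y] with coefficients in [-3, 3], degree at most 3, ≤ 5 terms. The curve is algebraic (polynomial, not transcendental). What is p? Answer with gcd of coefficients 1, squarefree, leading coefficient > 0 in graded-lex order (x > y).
x^2 - 2*x*y - 3*y^2 + 3*y - 1

(a) deg p = 2. The shape is more complex than any degree-1 curve.
(b) From the visible intercepts: the x-axis gridline crossings are at x ∈ {-1, 1}; it misses every integer gridline on the y-axis.
(c) Assembling these constraints gives the stated polynomial.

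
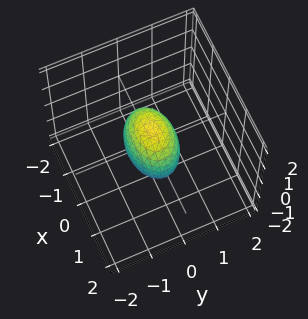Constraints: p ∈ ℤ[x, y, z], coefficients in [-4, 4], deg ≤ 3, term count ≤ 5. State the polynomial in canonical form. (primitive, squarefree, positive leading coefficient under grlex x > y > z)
(a) The degree is 2 — a closed, bounded, convex surface; a quadric.
(b) Symmetries: it's symmetric under x → −x, forcing even powers of x; it's symmetric under z → −z, forcing even powers of z; it's symmetric under y → −y, forcing even powers of y.
(c) Reading off the gridlines: the z-axis gridline crossings are at z ∈ {-1, 1}; among the integer gridlines, it crosses the x-axis at x ∈ {-1, 1}.
(d) These observations pin down the coefficients.

x^2 + 2*y^2 + z^2 - 1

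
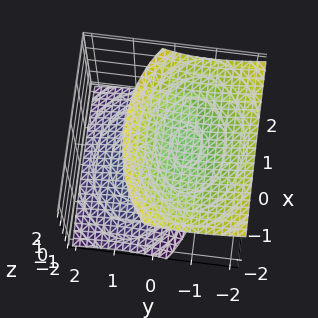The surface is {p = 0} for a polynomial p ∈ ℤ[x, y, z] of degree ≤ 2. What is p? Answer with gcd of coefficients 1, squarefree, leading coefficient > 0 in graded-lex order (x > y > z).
x^2 + 2*y^2 + 2*y*z - 2*z^2 + 3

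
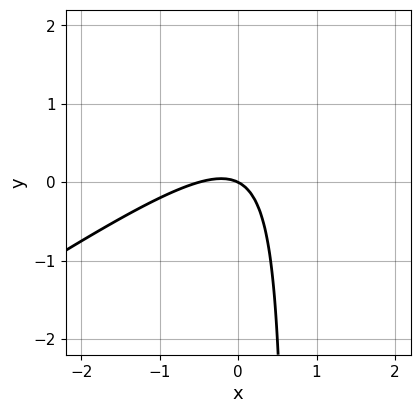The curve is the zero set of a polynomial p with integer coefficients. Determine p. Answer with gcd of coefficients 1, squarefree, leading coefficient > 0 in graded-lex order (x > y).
First, the degree is 2 — the shape is more complex than any degree-1 curve.
Then, observable constraints: it meets the y-axis at y = 0 (among the integer gridlines); it crosses the x-axis at the gridline x = 0.
Finally, the integer polynomial consistent with all of this is the stated p.

2*x^2 - 3*x*y + x + 2*y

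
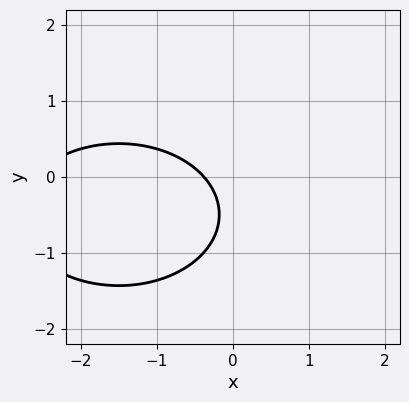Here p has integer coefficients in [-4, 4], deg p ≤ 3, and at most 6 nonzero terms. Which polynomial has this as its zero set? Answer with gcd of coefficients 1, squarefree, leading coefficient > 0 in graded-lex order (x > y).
x^2 + 2*y^2 + 3*x + 2*y + 1

1. The degree is 2 — a generic line meets the curve in up to 2 points.
2. Observable constraints: it misses every integer gridline on the y-axis.
3. Together with the visible shape, these determine p as stated.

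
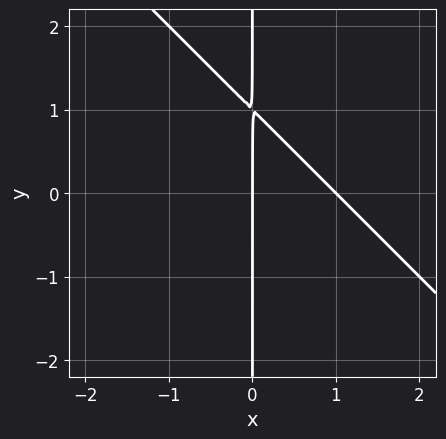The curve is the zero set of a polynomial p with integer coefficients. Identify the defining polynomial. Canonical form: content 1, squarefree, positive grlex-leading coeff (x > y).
x^2 + x*y - x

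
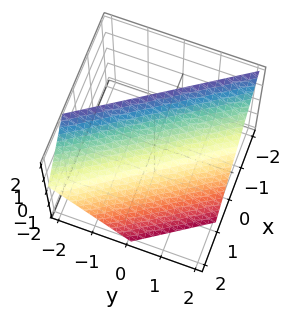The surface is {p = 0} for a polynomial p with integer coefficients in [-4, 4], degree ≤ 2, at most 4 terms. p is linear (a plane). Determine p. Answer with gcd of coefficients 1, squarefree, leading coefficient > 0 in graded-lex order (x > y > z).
3*x + 2*y + 2*z - 2

1. deg p = 1. Every cross-section is a straight line — this is a plane.
2. Observable constraints: it crosses the z-axis at the gridline z = 1; one y-axis crossing is at y = 1.
3. Matching integer coefficients to the picture gives p.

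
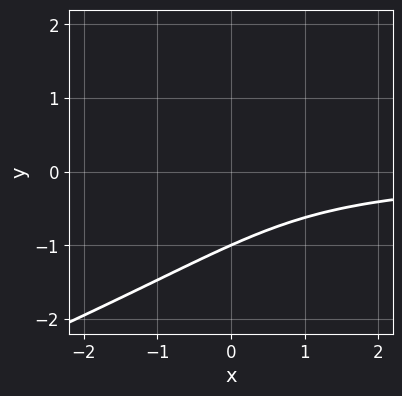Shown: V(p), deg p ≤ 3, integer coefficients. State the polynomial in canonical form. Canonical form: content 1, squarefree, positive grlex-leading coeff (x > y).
First, degree: no degree-2 curve has this shape, so deg p = 3.
Then, from the visible intercepts: no x-intercept at any integer in the box; it meets the y-axis at y = -1 (among the integer gridlines).
Finally, the integer polynomial consistent with all of this is the stated p.

x*y^2 - 3*y^3 - 3*x*y - 3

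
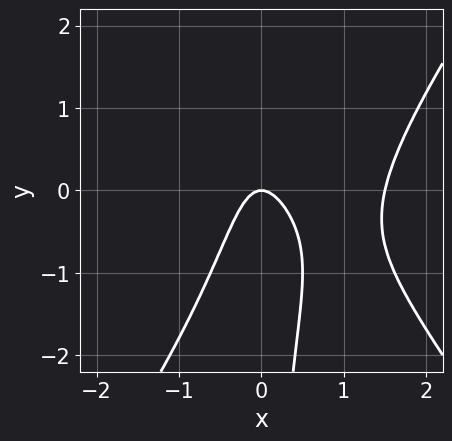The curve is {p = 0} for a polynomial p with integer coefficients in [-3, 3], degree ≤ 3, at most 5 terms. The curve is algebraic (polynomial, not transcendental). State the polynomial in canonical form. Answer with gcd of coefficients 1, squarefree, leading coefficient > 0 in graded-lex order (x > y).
(a) Degree: the shape is more complex than any degree-2 curve, so deg p = 3.
(b) Checking where it meets the axes: one y-axis crossing is at y = 0; it meets the x-axis at x = 0 (among the integer gridlines).
(c) Assembling these constraints gives the stated polynomial.

2*x^3 - x*y^2 - 3*x^2 - y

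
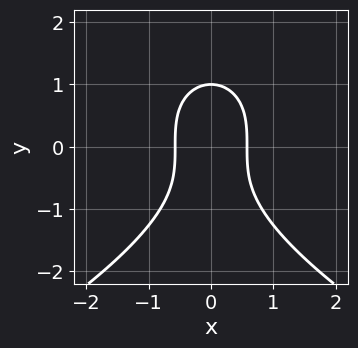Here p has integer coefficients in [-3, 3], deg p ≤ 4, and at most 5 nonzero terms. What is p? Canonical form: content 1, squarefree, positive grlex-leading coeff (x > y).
deg p = 3. A generic line meets the curve in up to 3 points.
Symmetries: mirror symmetry x ↦ −x ⇒ only even powers of x.
From the axis intercepts and sections: one y-axis crossing is at y = 1.
Together with the visible shape, these determine p as stated.

y^3 + 3*x^2 - 1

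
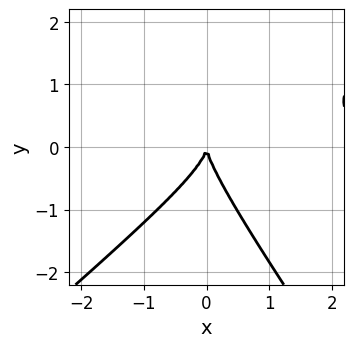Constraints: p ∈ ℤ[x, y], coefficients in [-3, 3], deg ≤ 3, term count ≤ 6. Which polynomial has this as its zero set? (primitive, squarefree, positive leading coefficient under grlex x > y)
x^3 + 2*x^2*y - 2*x*y^2 - 2*y^3 - 3*x^2

Degree: a generic line meets the curve in up to 3 points, so deg p = 3.
Reading off the gridlines: it meets the y-axis at y = 0 (among the integer gridlines); one x-axis crossing is at x = 0.
Fitting integer coefficients to these (and the overall shape) gives p.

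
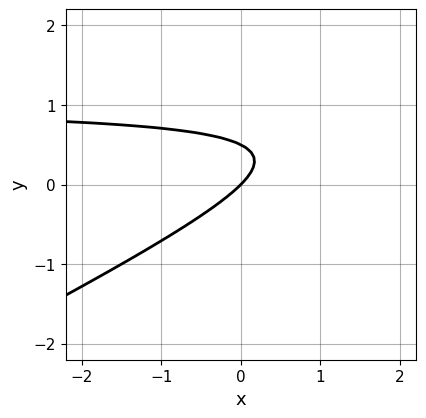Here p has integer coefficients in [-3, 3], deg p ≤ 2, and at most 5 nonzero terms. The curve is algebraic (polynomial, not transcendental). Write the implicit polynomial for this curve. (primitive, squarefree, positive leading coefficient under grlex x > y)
x*y - 2*y^2 - x + y

deg p = 2.
Checking where it meets the axes: one x-axis crossing is at x = 0; it crosses the y-axis at the gridline y = 0.
Putting this together gives p.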